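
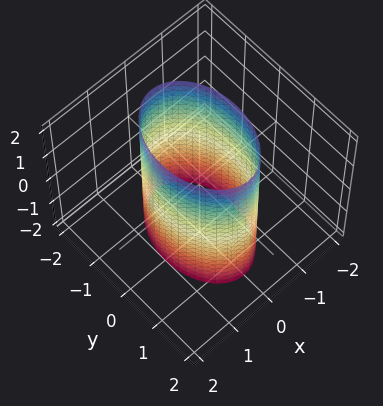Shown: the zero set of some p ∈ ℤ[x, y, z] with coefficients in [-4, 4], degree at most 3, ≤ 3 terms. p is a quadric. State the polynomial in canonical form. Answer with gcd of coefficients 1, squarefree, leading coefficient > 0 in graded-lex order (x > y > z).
1. Degree: a cylinder; a quadric, so deg p = 2.
2. Symmetries: the x ↦ −x reflection is a symmetry, so x appears only in even powers; it's symmetric under y → −y, forcing even powers of y; the z ↦ −z reflection is a symmetry, so z appears only in even powers.
3. From the axis intercepts and sections: among the integer gridlines, it crosses the x-axis at x ∈ {-1, 1}; the surface avoids every integer z-axis point in the box.
4. Matching integer coefficients to the picture gives p.

2*x^2 + y^2 - 2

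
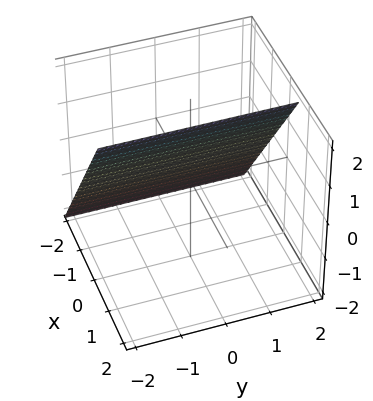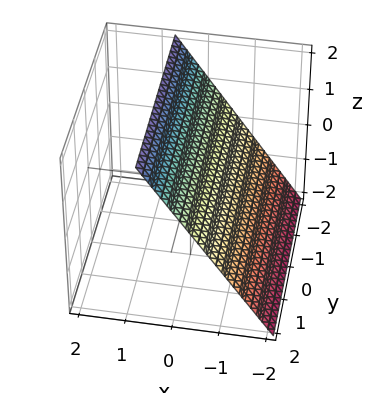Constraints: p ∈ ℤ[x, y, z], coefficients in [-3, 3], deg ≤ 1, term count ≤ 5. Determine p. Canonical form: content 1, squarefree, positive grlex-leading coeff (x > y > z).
3*x - 2*z + 2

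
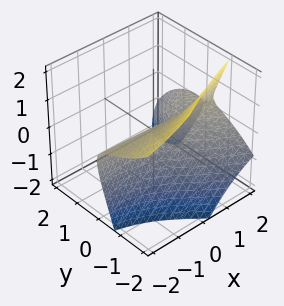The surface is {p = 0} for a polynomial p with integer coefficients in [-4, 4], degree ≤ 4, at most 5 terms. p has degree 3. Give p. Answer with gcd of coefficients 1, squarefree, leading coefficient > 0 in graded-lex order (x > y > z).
2*x*y*z + y^3 - x*y + 2*z^2 + y

1. I count 2 distinct pieces.
2. The degree is 3 — a generic line meets the surface in up to 3 points.
3. Against the integer gridlines: the visible x-axis segment lies entirely on the surface; it meets the z-axis at z = 0 (among the integer gridlines); one y-axis crossing is at y = 0.
4. Matching integer coefficients to the picture gives p.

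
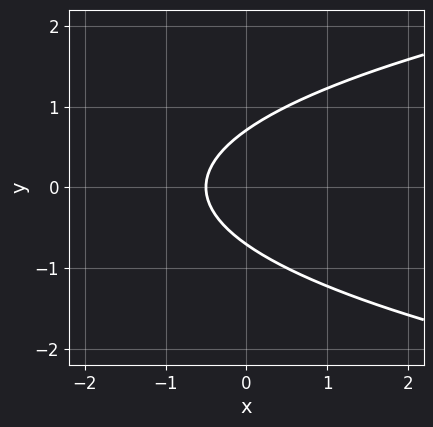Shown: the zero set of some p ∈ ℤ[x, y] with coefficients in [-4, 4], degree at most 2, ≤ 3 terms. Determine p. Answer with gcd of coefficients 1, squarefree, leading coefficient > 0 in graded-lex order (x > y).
2*y^2 - 2*x - 1

First, the degree is 2 — no degree-1 curve has this shape.
Then, symmetries: the y ↦ −y reflection is a symmetry, so y appears only in even powers.
Finally, together with the visible shape, these determine p as stated.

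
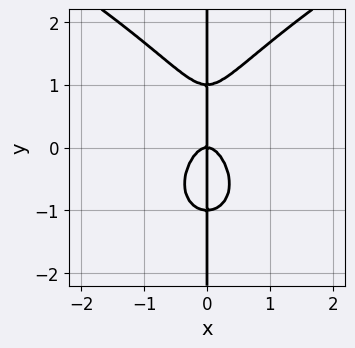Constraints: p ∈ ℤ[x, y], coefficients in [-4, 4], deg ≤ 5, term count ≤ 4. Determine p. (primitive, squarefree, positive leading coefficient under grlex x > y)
x*y^3 - 3*x^3 - x*y

First, degree: a generic line meets the curve in up to 4 points, so deg p = 4.
Then, checking where it meets the axes: it meets the x-axis at x = 0 (among the integer gridlines); the visible y-axis segment lies entirely on the curve.
Finally, together with the visible shape, these determine p as stated.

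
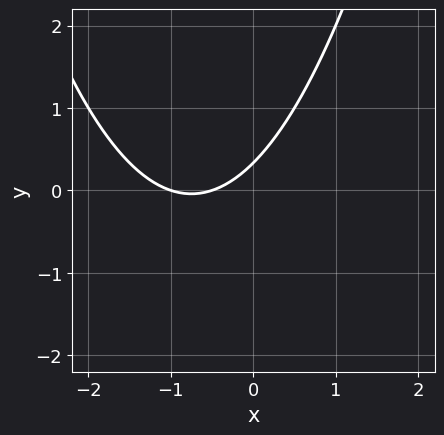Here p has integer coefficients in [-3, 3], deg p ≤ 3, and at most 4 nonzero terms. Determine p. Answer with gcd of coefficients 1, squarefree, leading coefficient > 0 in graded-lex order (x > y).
2*x^2 + 3*x - 3*y + 1

The degree is 2 — a generic line meets the curve in up to 2 points.
Observable constraints: it crosses the x-axis at the gridline x = -1.
Matching integer coefficients to the picture gives p.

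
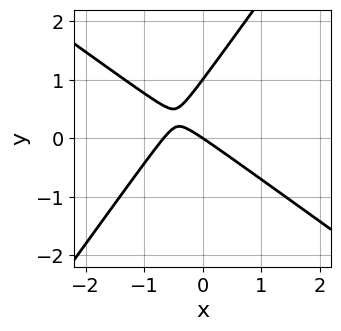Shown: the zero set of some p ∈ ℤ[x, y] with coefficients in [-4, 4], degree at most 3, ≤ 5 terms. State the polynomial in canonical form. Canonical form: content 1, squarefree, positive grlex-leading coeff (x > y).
3*x^2 + 2*x*y - 3*y^2 + 2*x + 3*y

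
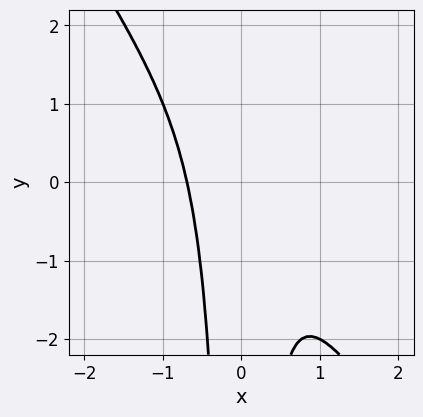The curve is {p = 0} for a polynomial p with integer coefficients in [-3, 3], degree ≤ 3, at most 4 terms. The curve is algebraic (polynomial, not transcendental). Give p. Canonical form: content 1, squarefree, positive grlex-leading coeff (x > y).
3*x^3 + 2*x^2*y + 1

Degree: the shape is more complex than any degree-2 curve, so deg p = 3.
Observable constraints: it misses every integer gridline on the y-axis.
Fitting integer coefficients to these (and the overall shape) gives p.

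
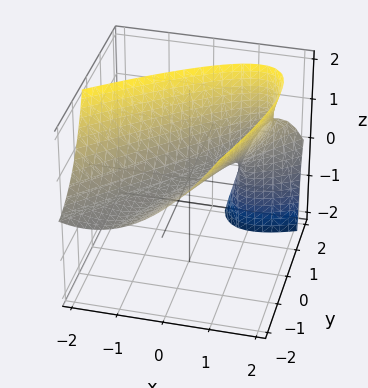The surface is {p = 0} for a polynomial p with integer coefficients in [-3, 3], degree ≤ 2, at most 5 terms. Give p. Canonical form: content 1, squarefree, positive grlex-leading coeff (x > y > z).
(a) The degree is 2 — a generic line meets the surface in up to 2 points.
(b) Reading off the gridlines: it meets the y-axis at y = 0 (among the integer gridlines); it crosses the x-axis at the gridline x = 0; one z-axis crossing is at z = 0.
(c) Solving for integer coefficients yields p as stated.

2*x^2 - 3*x*y + y^2 + 2*y*z - 3*z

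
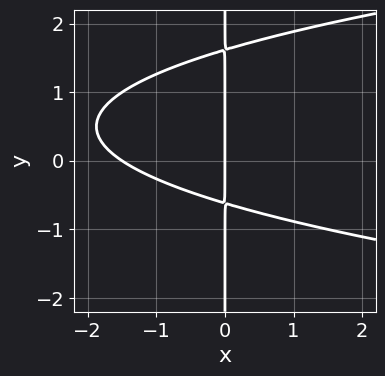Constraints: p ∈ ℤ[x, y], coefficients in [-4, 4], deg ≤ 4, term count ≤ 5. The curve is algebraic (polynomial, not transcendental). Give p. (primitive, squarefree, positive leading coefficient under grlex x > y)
First, degree: the shape is more complex than any degree-2 curve, so deg p = 3.
Then, from the visible intercepts: it crosses the x-axis at the gridline x = 0; the visible y-axis segment lies entirely on the curve.
Finally, assembling these constraints gives the stated polynomial.

3*x*y^2 - 2*x^2 - 3*x*y - 3*x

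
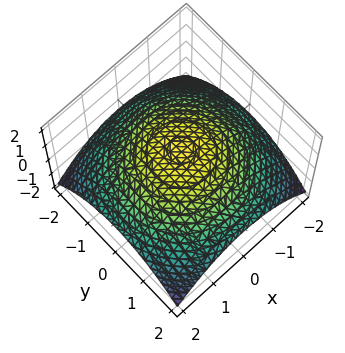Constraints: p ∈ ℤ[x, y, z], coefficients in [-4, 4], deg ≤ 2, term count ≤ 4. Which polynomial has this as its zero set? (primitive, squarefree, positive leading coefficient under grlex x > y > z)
x^2 + y^2 + 3*z - 3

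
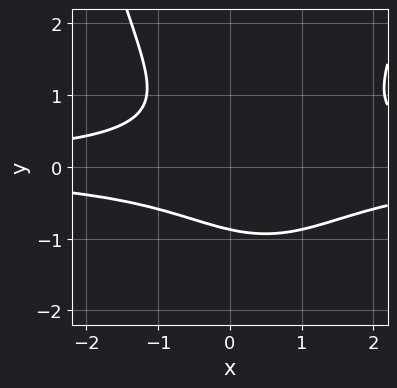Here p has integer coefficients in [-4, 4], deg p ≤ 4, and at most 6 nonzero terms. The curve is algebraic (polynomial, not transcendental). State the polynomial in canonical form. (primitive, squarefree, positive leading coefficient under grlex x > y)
2*x^2*y^2 - 2*x*y^2 - 3*y^3 - 2

deg p = 4. The shape is more complex than any degree-3 curve.
Checking where it meets the axes: it misses every integer gridline on the x-axis.
Fitting integer coefficients to these (and the overall shape) gives p.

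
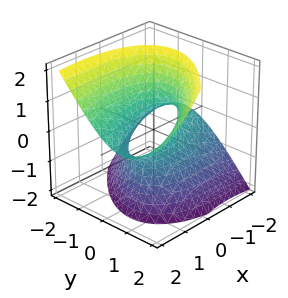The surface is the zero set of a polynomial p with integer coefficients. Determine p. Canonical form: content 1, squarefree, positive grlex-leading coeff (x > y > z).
x^2 - 2*x*y - 3*x*z + 3*y^2 - 2*z^2 - 2

Degree: the shape is more complex than any degree-1 surface, so deg p = 2.
Observable constraints: it misses every integer gridline on the z-axis.
Matching integer coefficients to the picture gives p.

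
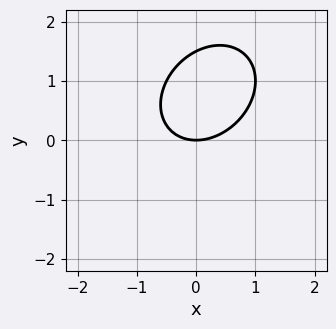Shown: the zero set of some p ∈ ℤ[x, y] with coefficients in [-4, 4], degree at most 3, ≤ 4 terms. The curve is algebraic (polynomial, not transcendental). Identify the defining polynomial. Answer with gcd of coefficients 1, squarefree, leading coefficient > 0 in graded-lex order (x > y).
2*x^2 - x*y + 2*y^2 - 3*y

1. Degree: no degree-1 curve has this shape, so deg p = 2.
2. Against the integer gridlines: it crosses the y-axis at the gridline y = 0; one x-axis crossing is at x = 0.
3. Matching integer coefficients to the picture gives p.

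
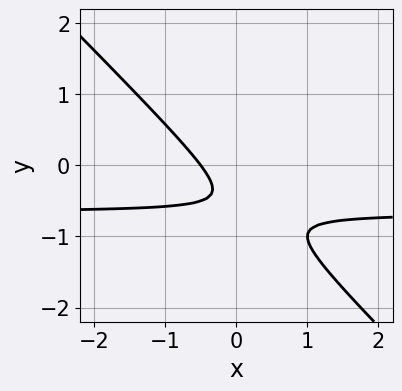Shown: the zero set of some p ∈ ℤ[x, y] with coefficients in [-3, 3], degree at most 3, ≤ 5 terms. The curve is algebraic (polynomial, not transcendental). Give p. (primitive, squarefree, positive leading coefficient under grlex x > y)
(a) deg p = 2. No degree-1 curve has this shape.
(b) From the axis intercepts and sections: no y-intercept at any integer in the box.
(c) Putting this together gives p.

3*x*y + 3*y^2 + 2*x + 3*y + 1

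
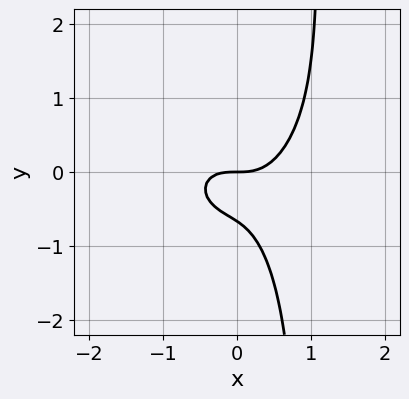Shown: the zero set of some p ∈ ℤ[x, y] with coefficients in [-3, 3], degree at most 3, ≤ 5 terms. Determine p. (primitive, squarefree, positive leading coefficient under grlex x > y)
3*x^3 + 3*x*y^2 - 3*y^2 - 2*y

1. Degree: a generic line meets the curve in up to 3 points, so deg p = 3.
2. From the axis intercepts and sections: one x-axis crossing is at x = 0; it crosses the y-axis at the gridline y = 0.
3. These observations pin down the coefficients.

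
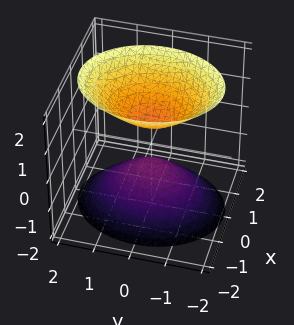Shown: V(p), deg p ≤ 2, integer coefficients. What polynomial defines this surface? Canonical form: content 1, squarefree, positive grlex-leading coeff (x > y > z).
First, I count 2 distinct pieces.
Then, deg p = 2.
Next, symmetries: it's symmetric under y → −y, forcing even powers of y; the x ↦ −x reflection is a symmetry, so x appears only in even powers; the z ↦ −z reflection is a symmetry, so z appears only in even powers.
Then, reading off the gridlines: the surface avoids every integer x-axis point in the box; no y-intercept at any integer in the box.
Finally, together with the visible shape, these determine p as stated.

3*x^2 + 2*y^2 - 2*z^2 + 1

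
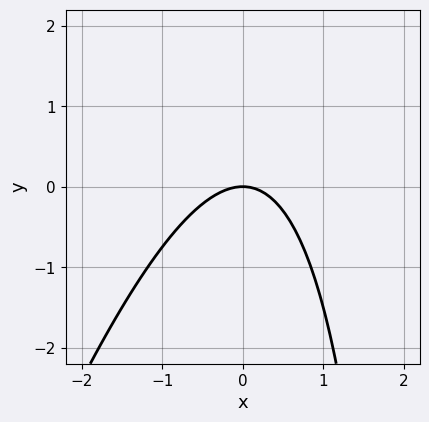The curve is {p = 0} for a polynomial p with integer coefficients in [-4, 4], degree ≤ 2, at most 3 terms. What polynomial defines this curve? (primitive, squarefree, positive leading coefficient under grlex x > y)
3*x^2 - x*y + 3*y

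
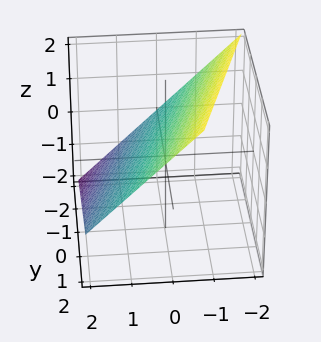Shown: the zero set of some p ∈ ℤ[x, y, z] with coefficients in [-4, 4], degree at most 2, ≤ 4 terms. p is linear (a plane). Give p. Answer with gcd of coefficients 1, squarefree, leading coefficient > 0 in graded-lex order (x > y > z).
3*x - y + 3*z - 2

First, deg p = 1. The surface is flat (a plane).
Next, from the visible intercepts: it meets the y-axis at y = -2 (among the integer gridlines).
Finally, together with the visible shape, these determine p as stated.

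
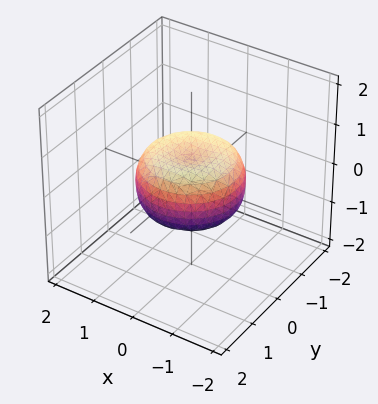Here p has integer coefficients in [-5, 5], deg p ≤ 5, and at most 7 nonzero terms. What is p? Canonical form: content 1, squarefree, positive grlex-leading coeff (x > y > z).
2*x^4 + 4*x^2*y^2 + 2*y^4 - 2*x^2 - 2*y^2 + 3*z^2 - 1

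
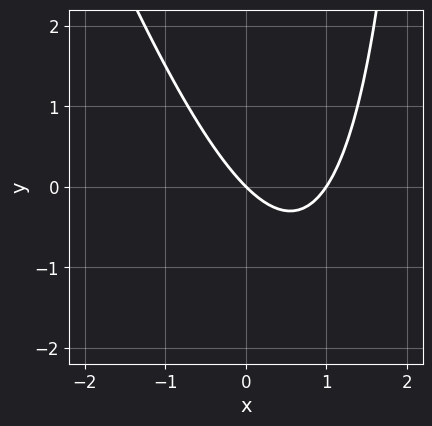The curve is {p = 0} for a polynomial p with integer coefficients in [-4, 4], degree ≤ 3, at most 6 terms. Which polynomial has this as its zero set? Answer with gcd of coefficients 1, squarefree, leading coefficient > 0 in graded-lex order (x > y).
(a) The degree is 2 — no degree-1 curve has this shape.
(b) From the axis intercepts and sections: among the integer gridlines, it crosses the x-axis at x ∈ {0, 1}; one y-axis crossing is at y = 0.
(c) Together with the visible shape, these determine p as stated.

3*x^2 + x*y - 3*x - 3*y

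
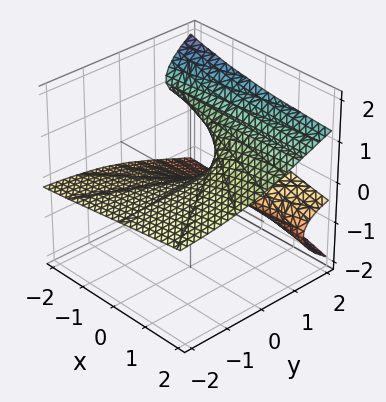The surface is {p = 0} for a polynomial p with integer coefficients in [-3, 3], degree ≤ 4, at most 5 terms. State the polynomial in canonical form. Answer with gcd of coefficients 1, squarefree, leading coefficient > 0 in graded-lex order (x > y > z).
x*z^2 + 2*z^3 - 3*y*z - x + 2*z

deg p = 3. No degree-2 surface has this shape.
Against the integer gridlines: one x-axis crossing is at x = 0; every point of the y-axis in the box is on the surface; one z-axis crossing is at z = 0.
These observations pin down the coefficients.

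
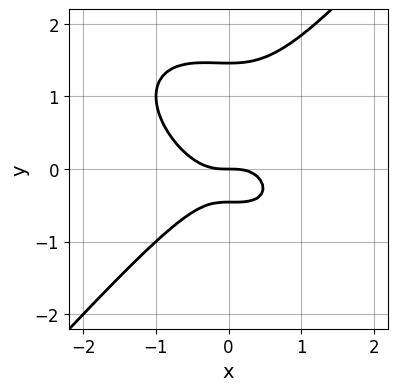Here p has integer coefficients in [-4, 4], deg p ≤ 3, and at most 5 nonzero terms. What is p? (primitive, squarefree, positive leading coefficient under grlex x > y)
3*x^3 + x^2*y - 3*y^3 + 3*y^2 + 2*y

First, deg p = 3. A generic line meets the curve in up to 3 points.
Next, observable constraints: it crosses the x-axis at the gridline x = 0; it meets the y-axis at y = 0 (among the integer gridlines).
Finally, fitting integer coefficients to these (and the overall shape) gives p.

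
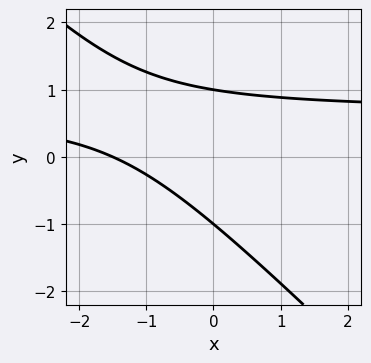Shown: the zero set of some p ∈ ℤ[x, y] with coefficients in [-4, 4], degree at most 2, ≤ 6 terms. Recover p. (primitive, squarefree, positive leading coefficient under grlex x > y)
3*x*y + 3*y^2 - 2*x - 3

deg p = 2.
From the visible intercepts: among the integer gridlines, it crosses the y-axis at y ∈ {-1, 1}.
Solving for integer coefficients yields p as stated.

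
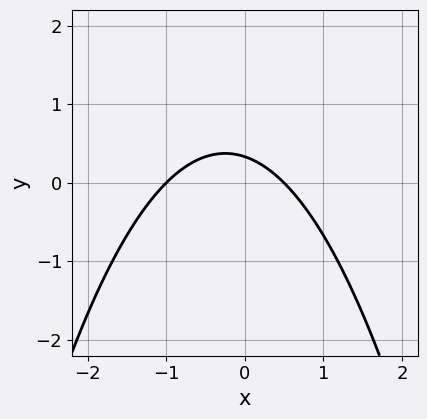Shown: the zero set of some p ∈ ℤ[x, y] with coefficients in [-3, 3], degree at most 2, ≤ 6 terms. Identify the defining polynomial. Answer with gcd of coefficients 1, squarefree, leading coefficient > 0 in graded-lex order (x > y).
deg p = 2.
Reading off the gridlines: it meets the x-axis at x = -1 (among the integer gridlines).
The integer polynomial consistent with all of this is the stated p.

2*x^2 + x + 3*y - 1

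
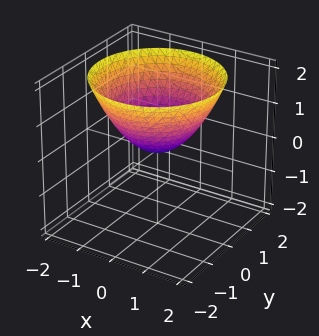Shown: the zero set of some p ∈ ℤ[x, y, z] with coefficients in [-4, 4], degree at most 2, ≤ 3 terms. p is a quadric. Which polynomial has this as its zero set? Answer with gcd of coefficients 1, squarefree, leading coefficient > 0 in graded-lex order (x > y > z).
The degree is 2 — a paraboloid; a quadric.
Symmetry: every cross-section ⟂ z is a circle, so x, y appear only via x² + y².
Checking where it meets the axes: one y-axis crossing is at y = 0; a circular section at z = 1 has radius between 1 and 2; it crosses the x-axis at the gridline x = 0.
Together with the visible shape, these determine p as stated.

2*x^2 + 2*y^2 - 3*z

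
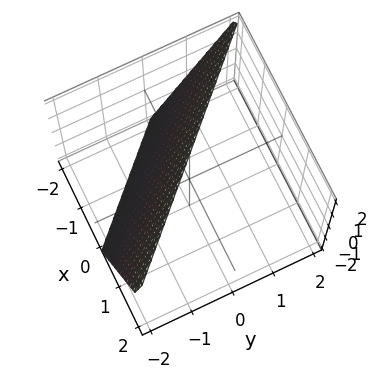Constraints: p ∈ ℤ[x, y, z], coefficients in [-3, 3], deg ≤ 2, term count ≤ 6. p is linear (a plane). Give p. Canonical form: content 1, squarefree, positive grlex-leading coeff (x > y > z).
2*x + 2*y - z + 2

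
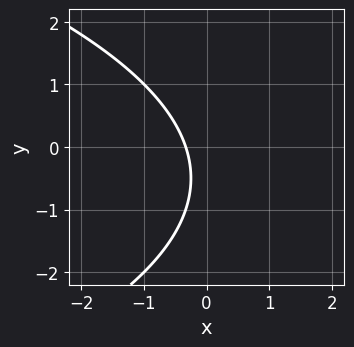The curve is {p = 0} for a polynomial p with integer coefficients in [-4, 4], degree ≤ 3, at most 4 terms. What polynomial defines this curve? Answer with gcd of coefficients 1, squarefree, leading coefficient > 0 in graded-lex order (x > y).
y^2 + 3*x + y + 1

(a) Degree: no degree-1 curve has this shape, so deg p = 2.
(b) Reading off the gridlines: no y-intercept at any integer in the box.
(c) The integer polynomial consistent with all of this is the stated p.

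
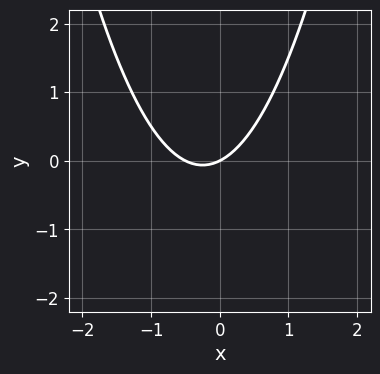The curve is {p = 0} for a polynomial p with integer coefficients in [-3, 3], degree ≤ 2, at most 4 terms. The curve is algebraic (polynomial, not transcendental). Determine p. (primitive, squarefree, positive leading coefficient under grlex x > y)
Degree: the shape is more complex than any degree-1 curve, so deg p = 2.
From the axis intercepts and sections: one x-axis crossing is at x = 0; it crosses the y-axis at the gridline y = 0.
Putting this together gives p.

2*x^2 + x - 2*y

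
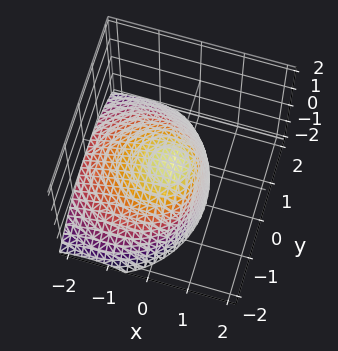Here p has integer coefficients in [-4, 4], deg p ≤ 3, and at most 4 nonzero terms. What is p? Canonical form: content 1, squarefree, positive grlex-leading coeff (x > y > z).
First, degree: no degree-1 surface has this shape, so deg p = 2.
Next, reading off the gridlines: one z-axis crossing is at z = 0; one x-axis crossing is at x = 0; it meets the y-axis at y = 0 (among the integer gridlines).
Finally, together with the visible shape, these determine p as stated.

2*x^2 - 3*x*z + 2*y^2 + 3*z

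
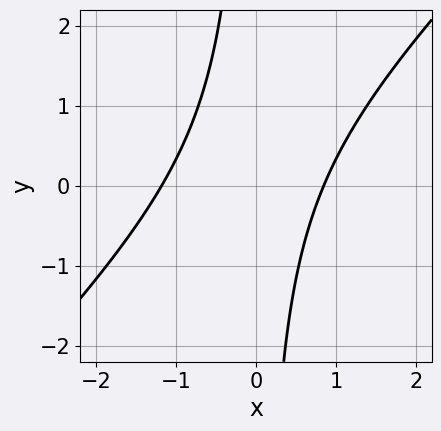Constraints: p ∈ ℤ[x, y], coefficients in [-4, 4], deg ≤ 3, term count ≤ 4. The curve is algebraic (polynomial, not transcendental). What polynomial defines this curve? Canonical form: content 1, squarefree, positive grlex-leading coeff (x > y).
(a) Degree: no degree-1 curve has this shape, so deg p = 2.
(b) From the visible intercepts: the curve avoids every integer y-axis point in the box.
(c) Together with the visible shape, these determine p as stated.

3*x^2 - 3*x*y + x - 3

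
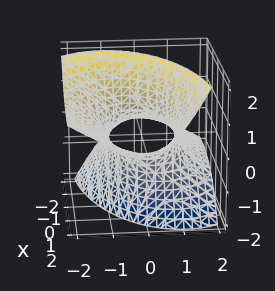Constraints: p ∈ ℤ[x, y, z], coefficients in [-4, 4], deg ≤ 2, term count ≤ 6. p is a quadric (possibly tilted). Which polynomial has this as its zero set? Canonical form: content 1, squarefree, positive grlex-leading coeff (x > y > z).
First, degree: a generic line meets the surface in up to 2 points, so deg p = 2.
Next, observable constraints: it misses every integer gridline on the z-axis; the y-axis gridline crossings are at y ∈ {-1, 1}.
Finally, the integer polynomial consistent with all of this is the stated p.

x^2 - 3*x*z + 3*y^2 + 3*y*z - 2*z^2 - 3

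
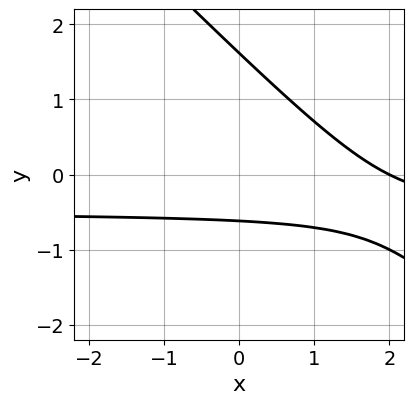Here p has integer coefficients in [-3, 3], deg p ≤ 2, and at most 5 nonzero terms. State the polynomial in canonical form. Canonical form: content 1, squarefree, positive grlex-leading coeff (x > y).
The degree is 2 — no degree-1 curve has this shape.
From the axis intercepts and sections: it meets the x-axis at x = 2 (among the integer gridlines).
The integer polynomial consistent with all of this is the stated p.

2*x*y + 2*y^2 + x - 2*y - 2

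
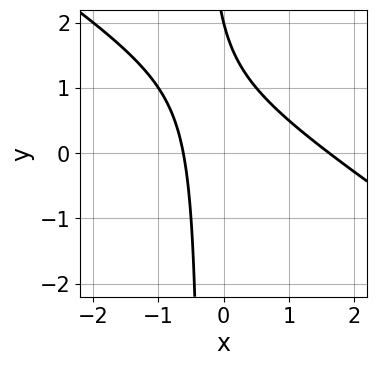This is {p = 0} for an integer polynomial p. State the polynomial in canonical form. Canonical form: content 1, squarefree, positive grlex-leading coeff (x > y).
1. deg p = 2. The shape is more complex than any degree-1 curve.
2. Observable constraints: it crosses the y-axis at the gridline y = 2.
3. Together with the visible shape, these determine p as stated.

2*x^2 + 3*x*y - 2*x + y - 2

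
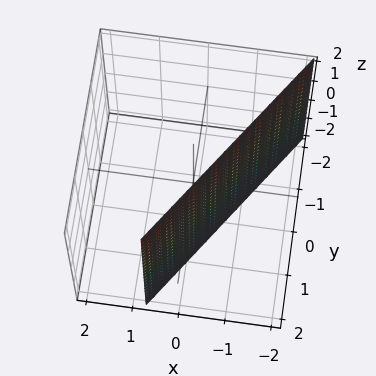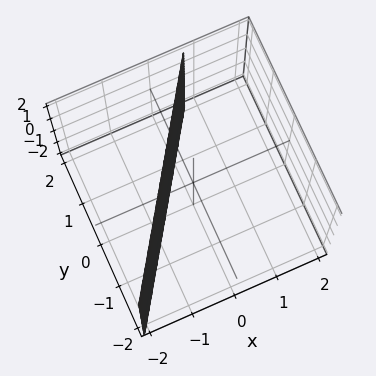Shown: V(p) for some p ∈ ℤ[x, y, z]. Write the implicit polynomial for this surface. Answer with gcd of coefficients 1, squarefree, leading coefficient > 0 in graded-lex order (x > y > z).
The degree is 1 — the surface is flat (a plane).
From the axis intercepts and sections: the surface avoids every integer z-axis point in the box; it crosses the y-axis at the gridline y = 1.
Together with the visible shape, these determine p as stated.

3*x - 2*y + 2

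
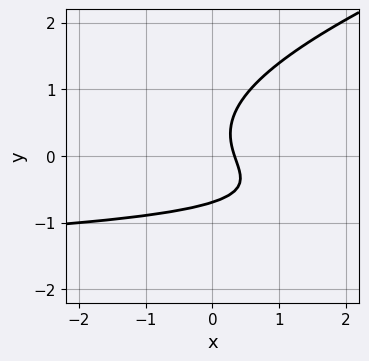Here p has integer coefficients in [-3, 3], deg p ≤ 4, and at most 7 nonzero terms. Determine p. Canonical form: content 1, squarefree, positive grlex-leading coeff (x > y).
deg p = 3.
Matching integer coefficients to the picture gives p.

x*y^2 - 3*y^3 + 3*x*y + 3*x - 1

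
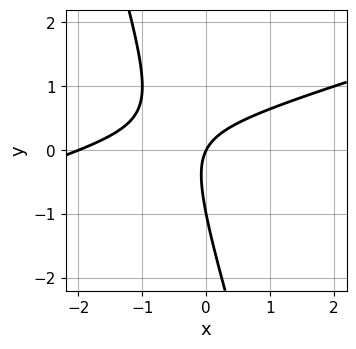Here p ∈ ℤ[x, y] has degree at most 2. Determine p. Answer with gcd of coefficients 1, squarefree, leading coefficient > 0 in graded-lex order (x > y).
deg p = 2.
Checking where it meets the axes: among the integer gridlines, it crosses the x-axis at x ∈ {-2, 0}; the y-axis gridline crossings are at y ∈ {-1, 0}.
Solving for integer coefficients yields p as stated.

x^2 - 3*x*y - y^2 + 2*x - y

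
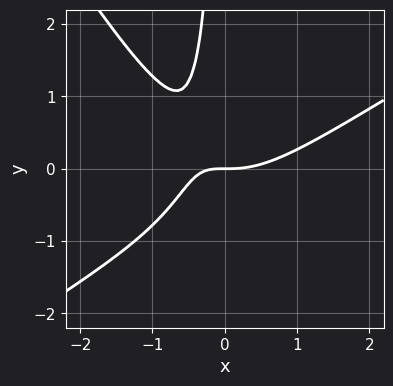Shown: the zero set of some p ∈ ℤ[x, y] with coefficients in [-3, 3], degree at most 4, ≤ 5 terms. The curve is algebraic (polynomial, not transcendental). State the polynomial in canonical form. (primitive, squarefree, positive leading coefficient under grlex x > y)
2*x^3 - 2*x^2*y - 2*x*y^2 - 3*x*y - 2*y

Degree: a generic line meets the curve in up to 3 points, so deg p = 3.
Observable constraints: one y-axis crossing is at y = 0; it crosses the x-axis at the gridline x = 0.
Matching integer coefficients to the picture gives p.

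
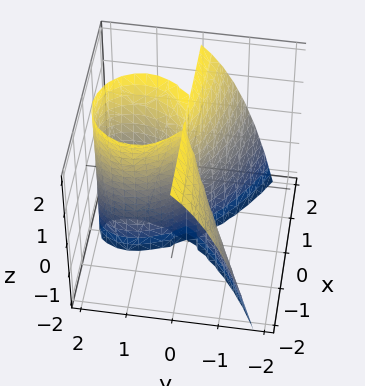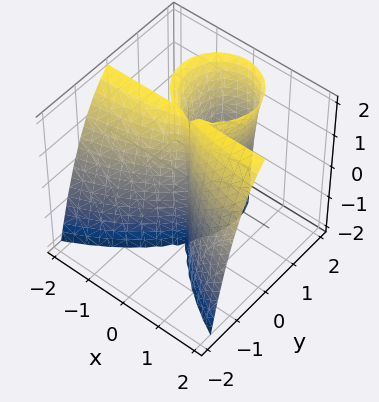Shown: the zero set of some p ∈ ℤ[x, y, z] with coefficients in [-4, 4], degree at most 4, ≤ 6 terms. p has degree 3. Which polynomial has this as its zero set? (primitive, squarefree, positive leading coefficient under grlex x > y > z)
(a) The degree is 3 — a generic line meets the surface in up to 3 points.
(b) Checking where it meets the axes: it crosses the x-axis at the gridline x = 0; the visible z-axis segment lies entirely on the surface; the y-axis gridline crossings are at y ∈ {0, 2}.
(c) These observations pin down the coefficients.

x^2*y - x^2*z + y^3 + 2*x^2 - 2*y^2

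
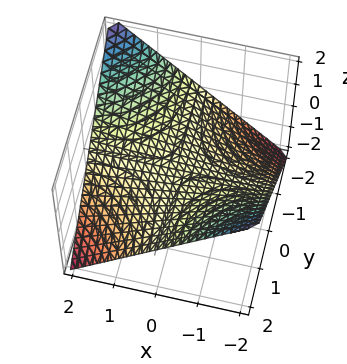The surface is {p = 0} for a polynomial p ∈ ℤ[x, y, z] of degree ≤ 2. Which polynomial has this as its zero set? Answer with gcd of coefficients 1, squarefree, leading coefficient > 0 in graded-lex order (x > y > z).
x*y + 2*z

deg p = 2. A saddle surface; a quadric.
From the visible intercepts: one z-axis crossing is at z = 0; every point of the y-axis in the box is on the surface; every point of the x-axis in the box is on the surface.
Fitting integer coefficients to these (and the overall shape) gives p.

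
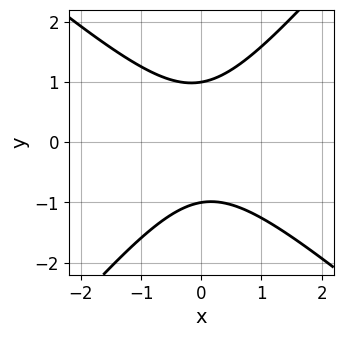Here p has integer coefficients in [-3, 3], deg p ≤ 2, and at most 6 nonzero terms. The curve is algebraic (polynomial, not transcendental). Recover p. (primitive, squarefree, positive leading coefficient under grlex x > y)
3*x^2 + x*y - 3*y^2 + 3

First, degree: a generic line meets the curve in up to 2 points, so deg p = 2.
Next, reading off the gridlines: the y-axis gridline crossings are at y ∈ {-1, 1}; no x-intercept at any integer in the box.
Finally, together with the visible shape, these determine p as stated.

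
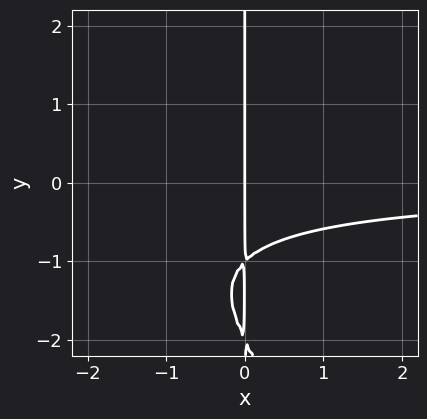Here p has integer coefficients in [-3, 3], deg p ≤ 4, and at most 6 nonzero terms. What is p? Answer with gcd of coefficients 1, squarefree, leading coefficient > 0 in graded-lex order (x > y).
x^2*y + x*y^2 + 3*x*y + 2*x

(a) The degree is 3 — the shape is more complex than any degree-2 curve.
(b) From the visible intercepts: it meets the x-axis at x = 0 (among the integer gridlines); every point of the y-axis in the box is on the curve.
(c) Solving for integer coefficients yields p as stated.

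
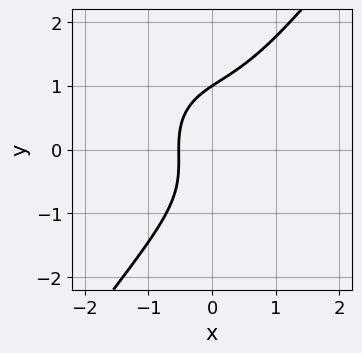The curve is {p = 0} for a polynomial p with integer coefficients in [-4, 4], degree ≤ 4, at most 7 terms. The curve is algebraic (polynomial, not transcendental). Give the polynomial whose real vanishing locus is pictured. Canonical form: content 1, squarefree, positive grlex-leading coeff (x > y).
3*x^3 + x*y^2 - 2*y^3 + 3*x + 2

(a) Degree: the shape is more complex than any degree-2 curve, so deg p = 3.
(b) Reading off the gridlines: it crosses the y-axis at the gridline y = 1.
(c) The integer polynomial consistent with all of this is the stated p.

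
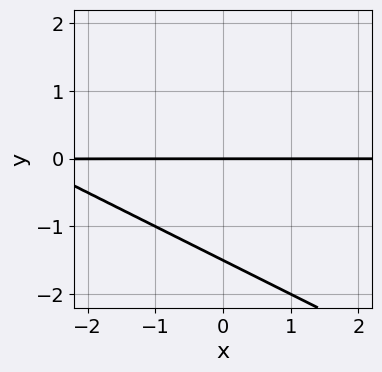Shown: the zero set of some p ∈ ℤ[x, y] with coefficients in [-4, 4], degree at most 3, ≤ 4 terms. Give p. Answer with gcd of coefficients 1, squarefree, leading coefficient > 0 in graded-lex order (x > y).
1. Degree: no degree-1 curve has this shape, so deg p = 2.
2. Reading off the gridlines: the visible x-axis segment lies entirely on the curve; it crosses the y-axis at the gridline y = 0.
3. These observations pin down the coefficients.

x*y + 2*y^2 + 3*y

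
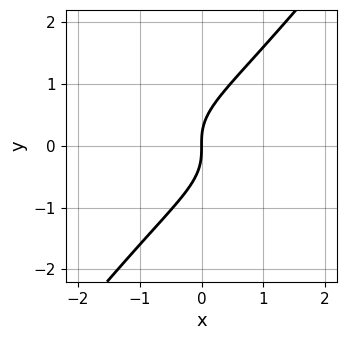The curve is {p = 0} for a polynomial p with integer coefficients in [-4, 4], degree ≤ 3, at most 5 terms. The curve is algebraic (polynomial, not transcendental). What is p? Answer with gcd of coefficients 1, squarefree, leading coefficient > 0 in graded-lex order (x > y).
x^2*y + 3*x*y^2 - 3*y^3 + 3*x

The degree is 3 — a generic line meets the curve in up to 3 points.
Reading off the gridlines: it meets the x-axis at x = 0 (among the integer gridlines); it meets the y-axis at y = 0 (among the integer gridlines).
Assembling these constraints gives the stated polynomial.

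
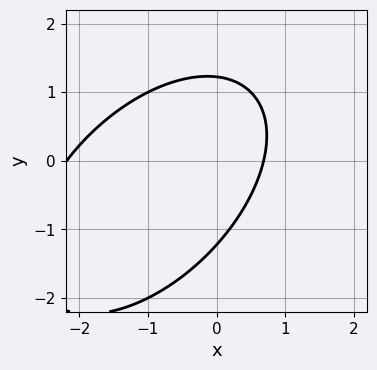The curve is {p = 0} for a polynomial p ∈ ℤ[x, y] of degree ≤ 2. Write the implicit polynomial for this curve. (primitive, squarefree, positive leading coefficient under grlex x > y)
1. Degree: a generic line meets the curve in up to 2 points, so deg p = 2.
2. Solving for integer coefficients yields p as stated.

2*x^2 - 2*x*y + 2*y^2 + 3*x - 3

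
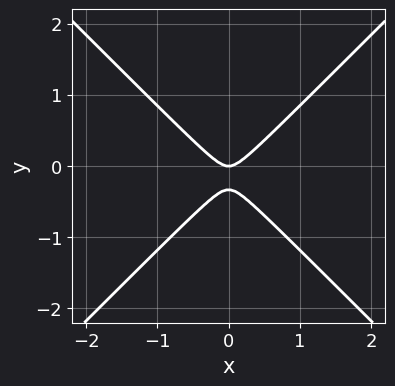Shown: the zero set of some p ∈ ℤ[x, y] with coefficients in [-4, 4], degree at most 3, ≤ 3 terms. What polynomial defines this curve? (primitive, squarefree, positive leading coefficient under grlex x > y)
(a) The degree is 2 — a generic line meets the curve in up to 2 points.
(b) Symmetries: it's symmetric under x → −x, forcing even powers of x.
(c) Reading off the gridlines: it meets the y-axis at y = 0 (among the integer gridlines); it meets the x-axis at x = 0 (among the integer gridlines).
(d) Solving for integer coefficients yields p as stated.

3*x^2 - 3*y^2 - y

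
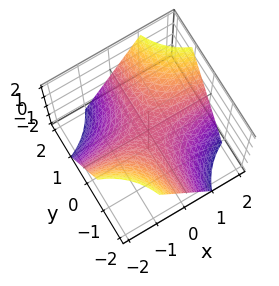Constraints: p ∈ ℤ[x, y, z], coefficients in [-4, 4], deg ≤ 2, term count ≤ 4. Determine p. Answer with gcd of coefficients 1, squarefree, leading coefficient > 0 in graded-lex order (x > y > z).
The degree is 2 — a saddle surface; a quadric.
Against the integer gridlines: the visible x-axis segment lies entirely on the surface; it crosses the z-axis at the gridline z = 0; the visible y-axis segment lies entirely on the surface.
Assembling these constraints gives the stated polynomial.

x*y - z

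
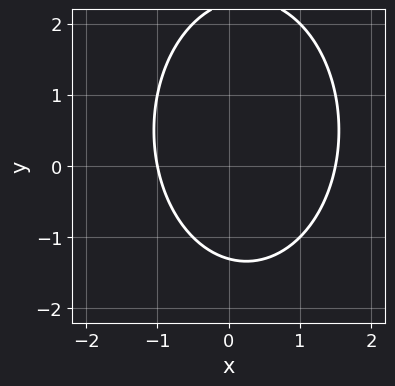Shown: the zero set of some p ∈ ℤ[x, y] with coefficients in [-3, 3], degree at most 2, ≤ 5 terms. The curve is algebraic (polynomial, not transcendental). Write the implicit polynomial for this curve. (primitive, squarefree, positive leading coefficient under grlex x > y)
First, the degree is 2 — the shape is more complex than any degree-1 curve.
Then, observable constraints: it meets the x-axis at x = -1 (among the integer gridlines).
Finally, these observations pin down the coefficients.

2*x^2 + y^2 - x - y - 3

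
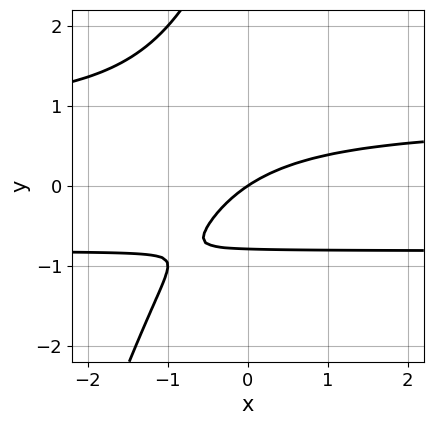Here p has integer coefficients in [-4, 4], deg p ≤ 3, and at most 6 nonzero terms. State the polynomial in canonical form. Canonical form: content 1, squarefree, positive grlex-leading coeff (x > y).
Degree: no degree-2 curve has this shape, so deg p = 3.
Checking where it meets the axes: one x-axis crossing is at x = 0; one y-axis crossing is at y = 0.
Assembling these constraints gives the stated polynomial.

3*x*y^2 - y^3 + 3*y^2 - 2*x + 3*y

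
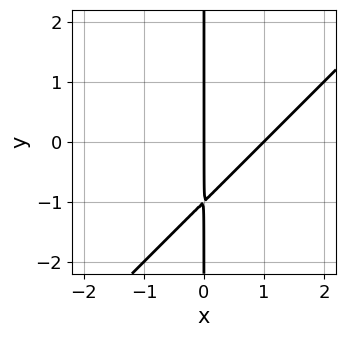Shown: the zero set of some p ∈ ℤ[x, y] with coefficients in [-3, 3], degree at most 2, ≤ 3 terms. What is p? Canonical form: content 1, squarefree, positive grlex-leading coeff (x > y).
First, degree: no degree-1 curve has this shape, so deg p = 2.
Then, against the integer gridlines: the visible y-axis segment lies entirely on the curve; among the integer gridlines, it crosses the x-axis at x ∈ {0, 1}.
Finally, fitting integer coefficients to these (and the overall shape) gives p.

x^2 - x*y - x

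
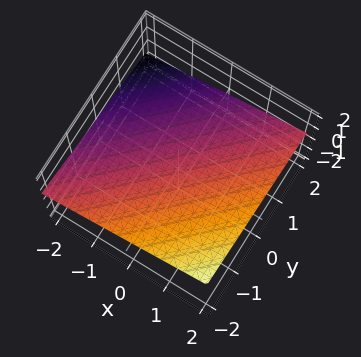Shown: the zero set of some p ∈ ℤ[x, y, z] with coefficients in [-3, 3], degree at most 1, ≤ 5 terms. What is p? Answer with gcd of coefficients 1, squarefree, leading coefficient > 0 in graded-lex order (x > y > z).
deg p = 1. Every cross-section is a straight line — this is a plane.
Checking where it meets the axes: one y-axis crossing is at y = 2; it meets the x-axis at x = -2 (among the integer gridlines).
These observations pin down the coefficients.

x - y - 3*z + 2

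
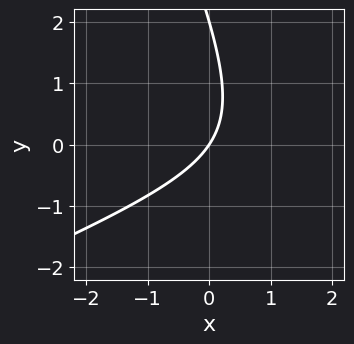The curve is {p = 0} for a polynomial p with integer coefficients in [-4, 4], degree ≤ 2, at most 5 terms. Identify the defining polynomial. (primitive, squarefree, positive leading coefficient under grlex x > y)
(a) deg p = 2. The shape is more complex than any degree-1 curve.
(b) Reading off the gridlines: it meets the x-axis at x = 0 (among the integer gridlines); the y-axis gridline crossings are at y ∈ {0, 2}.
(c) Solving for integer coefficients yields p as stated.

x^2 - 2*x*y - y^2 - 3*x + 2*y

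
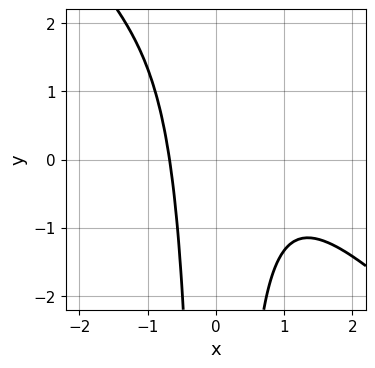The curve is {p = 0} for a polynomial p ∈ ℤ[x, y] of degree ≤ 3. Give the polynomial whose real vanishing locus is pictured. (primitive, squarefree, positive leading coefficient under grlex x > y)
3*x^3 + 3*x^2*y - 3*x^2 + x + 3

1. deg p = 3. The shape is more complex than any degree-2 curve.
2. From the visible intercepts: no y-intercept at any integer in the box.
3. Together with the visible shape, these determine p as stated.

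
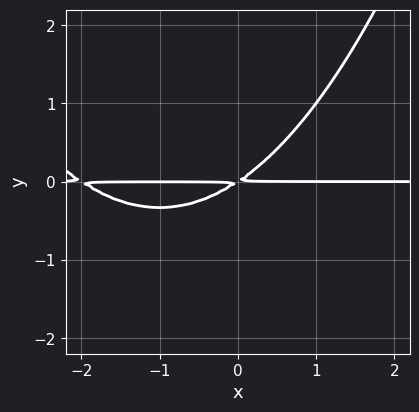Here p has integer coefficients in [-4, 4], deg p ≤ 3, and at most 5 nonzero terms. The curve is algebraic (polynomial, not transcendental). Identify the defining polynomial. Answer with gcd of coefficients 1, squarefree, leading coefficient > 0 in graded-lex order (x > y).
x^2*y + 2*x*y - 3*y^2

First, the degree is 3 — no degree-2 curve has this shape.
Next, checking where it meets the axes: the visible x-axis segment lies entirely on the curve.
Finally, together with the visible shape, these determine p as stated.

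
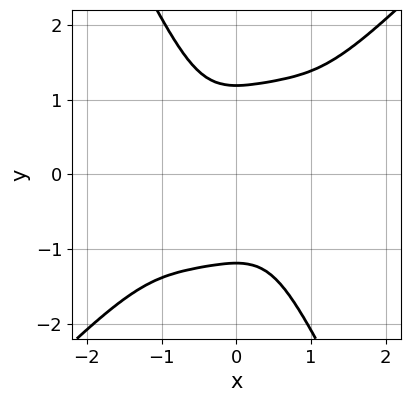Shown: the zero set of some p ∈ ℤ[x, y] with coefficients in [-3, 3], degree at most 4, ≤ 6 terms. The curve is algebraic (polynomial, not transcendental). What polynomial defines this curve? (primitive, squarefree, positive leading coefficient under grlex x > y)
First, the degree is 4 — a generic line meets the curve in up to 4 points.
Then, checking where it meets the axes: it misses every integer gridline on the x-axis.
Finally, together with the visible shape, these determine p as stated.

2*x^4 - 3*x^3*y + 2*x^2*y^2 - y^4 + 2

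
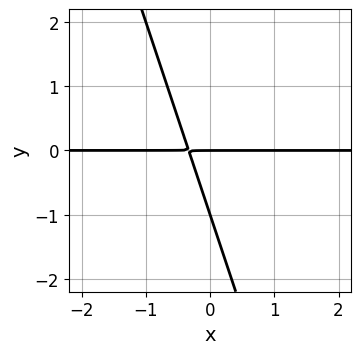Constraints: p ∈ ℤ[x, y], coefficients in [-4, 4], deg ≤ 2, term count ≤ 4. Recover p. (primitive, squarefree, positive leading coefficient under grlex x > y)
deg p = 2. No degree-1 curve has this shape.
Against the integer gridlines: the y-axis gridline crossings are at y ∈ {-1, 0}; the visible x-axis segment lies entirely on the curve.
Matching integer coefficients to the picture gives p.

3*x*y + y^2 + y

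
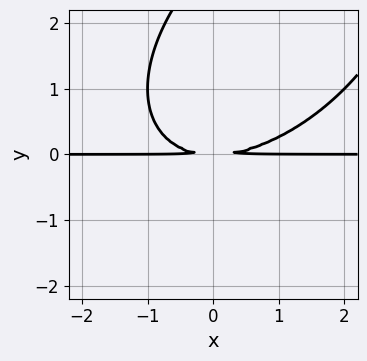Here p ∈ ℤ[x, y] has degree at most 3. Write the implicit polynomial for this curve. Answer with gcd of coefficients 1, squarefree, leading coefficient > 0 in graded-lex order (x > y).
x^2*y - x*y^2 + y^3 - 3*y^2

(a) deg p = 3. The shape is more complex than any degree-2 curve.
(b) From the visible intercepts: the visible x-axis segment lies entirely on the curve.
(c) Assembling these constraints gives the stated polynomial.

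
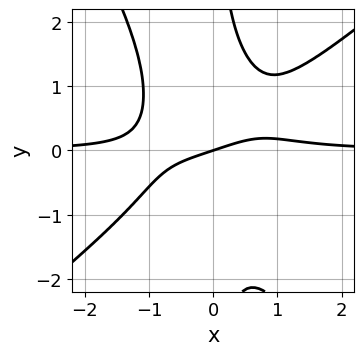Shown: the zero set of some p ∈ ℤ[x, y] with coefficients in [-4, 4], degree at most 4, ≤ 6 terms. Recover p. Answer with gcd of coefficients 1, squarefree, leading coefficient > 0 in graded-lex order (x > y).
3*x^3*y - 2*x^2*y^2 - 2*x*y^3 - x + 3*y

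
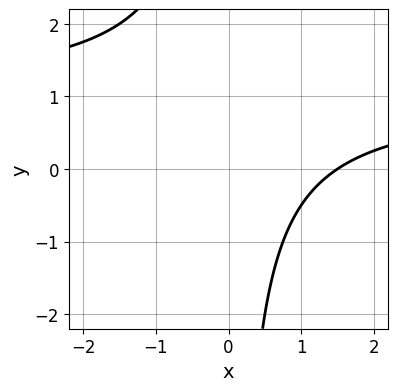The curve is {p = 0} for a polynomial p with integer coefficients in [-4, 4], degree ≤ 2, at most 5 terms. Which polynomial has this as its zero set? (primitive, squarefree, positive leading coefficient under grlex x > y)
2*x*y - 2*x + 3

1. Degree: no degree-1 curve has this shape, so deg p = 2.
2. Against the integer gridlines: no y-intercept at any integer in the box.
3. Assembling these constraints gives the stated polynomial.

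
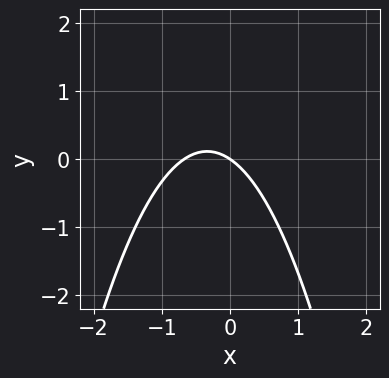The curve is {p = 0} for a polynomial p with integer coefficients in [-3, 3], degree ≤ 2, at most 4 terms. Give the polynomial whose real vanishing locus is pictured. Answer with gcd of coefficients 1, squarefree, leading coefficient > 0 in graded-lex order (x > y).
(a) Degree: a generic line meets the curve in up to 2 points, so deg p = 2.
(b) From the axis intercepts and sections: it crosses the x-axis at the gridline x = 0; one y-axis crossing is at y = 0.
(c) These observations pin down the coefficients.

3*x^2 + 2*x + 3*y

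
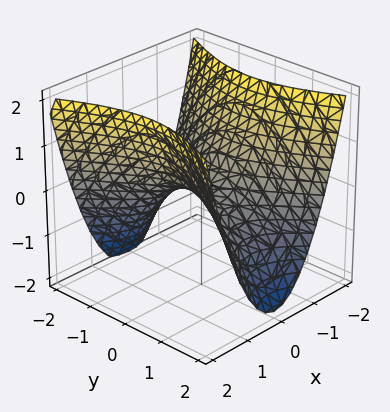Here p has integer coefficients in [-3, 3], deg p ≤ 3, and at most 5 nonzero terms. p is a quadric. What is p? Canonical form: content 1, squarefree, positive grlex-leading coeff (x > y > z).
First, the degree is 2 — a saddle surface; a quadric.
Then, symmetries: it's symmetric under y → −y, forcing even powers of y; it's symmetric under x → −x, forcing even powers of x.
Then, reading off the gridlines: one y-axis crossing is at y = 0; one z-axis crossing is at z = 0; it crosses the x-axis at the gridline x = 0.
Finally, solving for integer coefficients yields p as stated.

2*x^2 - y^2 - 2*z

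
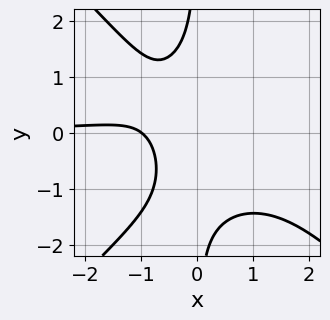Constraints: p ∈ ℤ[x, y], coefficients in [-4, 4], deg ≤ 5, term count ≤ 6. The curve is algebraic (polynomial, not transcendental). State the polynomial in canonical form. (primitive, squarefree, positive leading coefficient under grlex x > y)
2*x^3*y - 2*x*y^3 - 2*x^2*y - 3*x - 3

First, deg p = 4. A generic line meets the curve in up to 4 points.
Next, checking where it meets the axes: it misses every integer gridline on the y-axis; one x-axis crossing is at x = -1.
Finally, the integer polynomial consistent with all of this is the stated p.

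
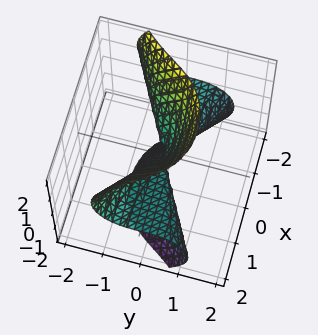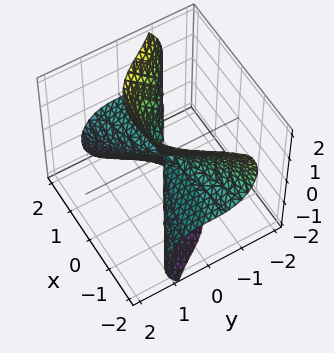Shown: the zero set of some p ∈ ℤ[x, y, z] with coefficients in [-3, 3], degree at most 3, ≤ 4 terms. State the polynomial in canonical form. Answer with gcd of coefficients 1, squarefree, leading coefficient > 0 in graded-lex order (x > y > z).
2*x^2*z + 3*y^3 + 2*y*z^2 - z^3

(a) Degree: no degree-2 surface has this shape, so deg p = 3.
(b) Observable constraints: the visible x-axis segment lies entirely on the surface; it meets the z-axis at z = 0 (among the integer gridlines); it meets the y-axis at y = 0 (among the integer gridlines).
(c) Putting this together gives p.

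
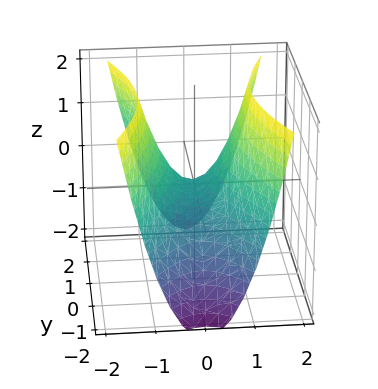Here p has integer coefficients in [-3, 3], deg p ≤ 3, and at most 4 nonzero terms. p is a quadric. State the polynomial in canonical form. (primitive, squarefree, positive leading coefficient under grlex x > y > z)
Degree: a hyperbolic paraboloid; a quadric, so deg p = 2.
Symmetries: mirror symmetry y ↦ −y ⇒ only even powers of y; mirror symmetry x ↦ −x ⇒ only even powers of x.
Reading off the gridlines: one x-axis crossing is at x = 0; one y-axis crossing is at y = 0.
Putting this together gives p.

3*x^2 - y^2 - 2*z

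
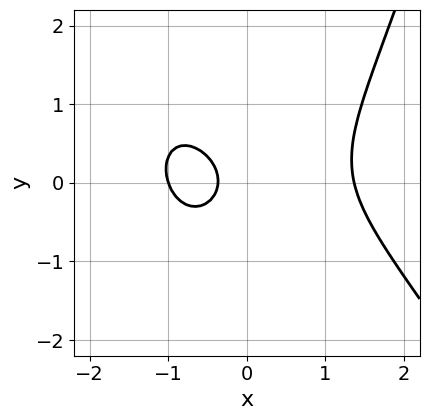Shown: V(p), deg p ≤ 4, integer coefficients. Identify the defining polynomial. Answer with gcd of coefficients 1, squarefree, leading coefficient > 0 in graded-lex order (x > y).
deg p = 3.
From the axis intercepts and sections: no y-intercept at any integer in the box; it crosses the x-axis at the gridline x = -1.
Solving for integer coefficients yields p as stated.

2*x^3 + x^2*y - 3*y^2 - 3*x - 1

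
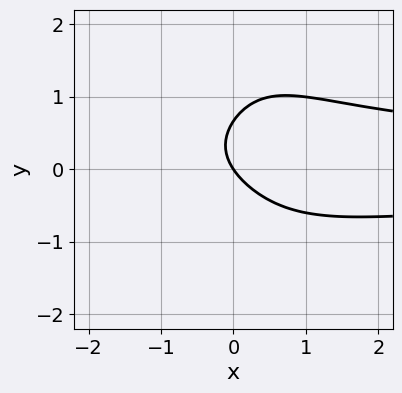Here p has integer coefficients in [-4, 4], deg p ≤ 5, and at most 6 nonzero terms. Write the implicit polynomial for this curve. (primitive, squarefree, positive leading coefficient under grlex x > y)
2*x^2*y^2 + 3*y^2 - 3*x - 2*y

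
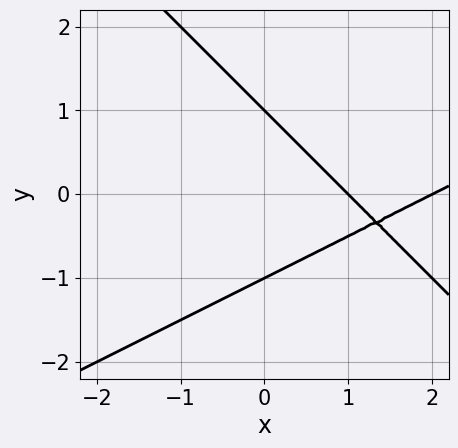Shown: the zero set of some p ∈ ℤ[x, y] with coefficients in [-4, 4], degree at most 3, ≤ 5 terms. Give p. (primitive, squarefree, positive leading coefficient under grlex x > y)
Degree: the shape is more complex than any degree-1 curve, so deg p = 2.
From the axis intercepts and sections: the x-axis gridline crossings are at x ∈ {1, 2}; among the integer gridlines, it crosses the y-axis at y ∈ {-1, 1}.
Putting this together gives p.

x^2 - x*y - 2*y^2 - 3*x + 2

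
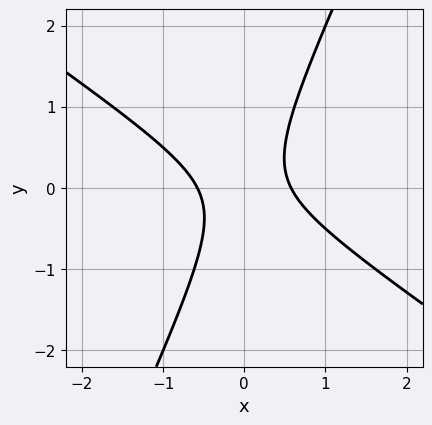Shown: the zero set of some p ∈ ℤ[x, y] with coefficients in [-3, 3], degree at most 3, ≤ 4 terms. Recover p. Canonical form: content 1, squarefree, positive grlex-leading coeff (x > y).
3*x^2 + 3*x*y - 2*y^2 - 1

The degree is 2 — no degree-1 curve has this shape.
From the axis intercepts and sections: the curve avoids every integer y-axis point in the box.
Solving for integer coefficients yields p as stated.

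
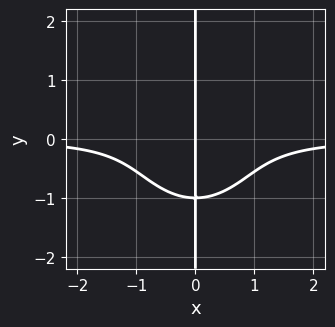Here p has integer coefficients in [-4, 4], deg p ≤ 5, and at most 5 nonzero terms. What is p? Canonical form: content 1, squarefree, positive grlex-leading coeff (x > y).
3*x^3*y + 2*x*y^3 + 2*x

deg p = 4.
Against the integer gridlines: the visible y-axis segment lies entirely on the curve; it meets the x-axis at x = 0 (among the integer gridlines).
Matching integer coefficients to the picture gives p.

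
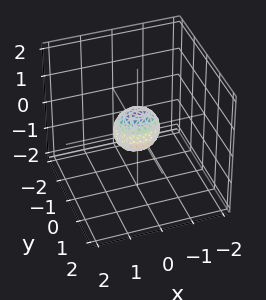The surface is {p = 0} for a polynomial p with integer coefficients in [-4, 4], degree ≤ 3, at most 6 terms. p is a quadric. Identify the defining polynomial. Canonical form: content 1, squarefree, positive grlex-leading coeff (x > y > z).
2*x^2 + 3*y^2 + 2*z^2 - 1

1. The degree is 2 — a closed, bounded, convex surface; a quadric.
2. Symmetries: mirror symmetry z ↦ −z ⇒ only even powers of z; it's symmetric under y → −y, forcing even powers of y; mirror symmetry x ↦ −x ⇒ only even powers of x.
3. Fitting integer coefficients to these (and the overall shape) gives p.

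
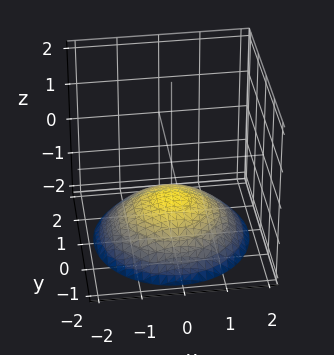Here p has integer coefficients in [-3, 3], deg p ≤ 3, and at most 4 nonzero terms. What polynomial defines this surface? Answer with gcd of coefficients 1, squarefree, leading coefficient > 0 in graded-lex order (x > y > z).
1. deg p = 2. No degree-1 surface has this shape.
2. Symmetries: the surface is invariant under rotation about z: p = q(x² + y², z).
3. Checking where it meets the axes: a circular section at z = -2 has radius between 1 and 2; it crosses the z-axis at the gridline z = -1; no y-intercept at any integer in the box; no x-intercept at any integer in the box.
4. These observations pin down the coefficients.

x^2 + y^2 + 3*z + 3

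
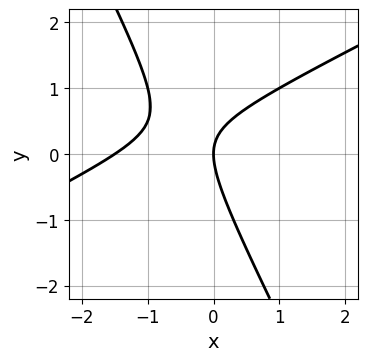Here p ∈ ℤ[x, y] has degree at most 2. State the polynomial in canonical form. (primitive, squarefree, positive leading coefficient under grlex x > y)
2*x^2 - 3*x*y - 2*y^2 + 3*x

First, degree: the shape is more complex than any degree-1 curve, so deg p = 2.
Next, from the visible intercepts: it meets the y-axis at y = 0 (among the integer gridlines); it crosses the x-axis at the gridline x = 0.
Finally, solving for integer coefficients yields p as stated.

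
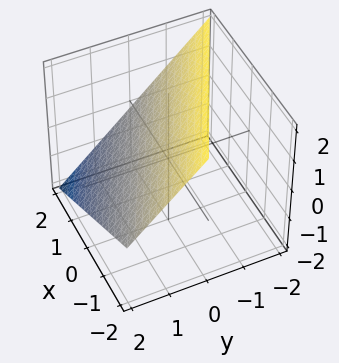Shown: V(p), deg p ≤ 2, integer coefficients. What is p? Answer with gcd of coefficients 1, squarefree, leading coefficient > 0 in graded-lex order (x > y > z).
(a) The degree is 1 — every cross-section is a straight line — this is a plane.
(b) Against the integer gridlines: one x-axis crossing is at x = 2; it meets the z-axis at z = 1 (among the integer gridlines); it crosses the y-axis at the gridline y = 1.
(c) Together with the visible shape, these determine p as stated.

x + 2*y + 2*z - 2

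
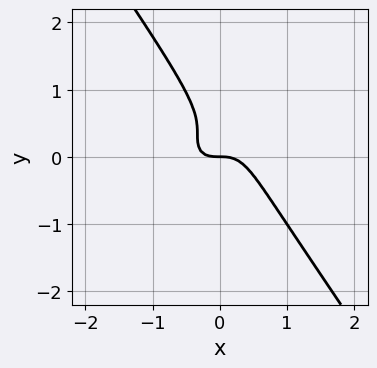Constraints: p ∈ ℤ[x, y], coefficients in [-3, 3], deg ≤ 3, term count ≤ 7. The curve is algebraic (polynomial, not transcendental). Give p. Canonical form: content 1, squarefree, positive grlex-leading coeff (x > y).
1. deg p = 3.
2. From the visible intercepts: it meets the x-axis at x = 0 (among the integer gridlines); one y-axis crossing is at y = 0.
3. Assembling these constraints gives the stated polynomial.

3*x^3 + 3*x*y^2 + 3*y^3 - 2*y^2 + y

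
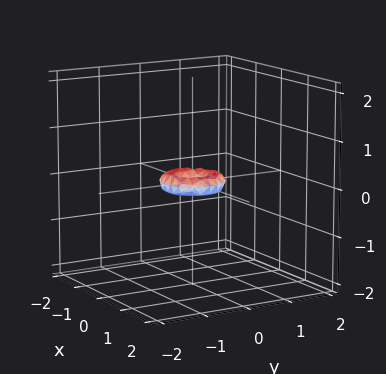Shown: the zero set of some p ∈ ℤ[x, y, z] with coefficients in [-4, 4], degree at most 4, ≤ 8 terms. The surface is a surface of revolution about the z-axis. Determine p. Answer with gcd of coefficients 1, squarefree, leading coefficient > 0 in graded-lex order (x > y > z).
(a) deg p = 4. The shape is more complex than any degree-3 surface.
(b) Symmetry: the surface is invariant under rotation about z: p = q(x² + y², z).
(c) Reading off the gridlines: a circular section at z = 0 has radius between 0 and 1; it crosses the y-axis at the gridline y = 0; one z-axis crossing is at z = 0; it crosses the x-axis at the gridline x = 0.
(d) Fitting integer coefficients to these (and the overall shape) gives p.

2*x^4 + 4*x^2*y^2 + 2*y^4 - x^2 - y^2 + 3*z^2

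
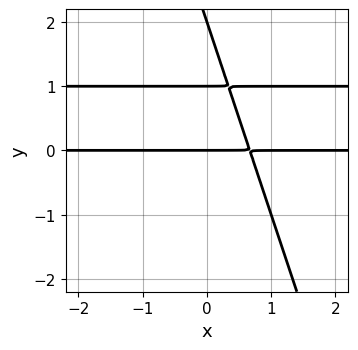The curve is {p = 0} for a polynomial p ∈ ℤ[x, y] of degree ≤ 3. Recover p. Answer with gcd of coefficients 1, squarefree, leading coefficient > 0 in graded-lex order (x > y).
3*x*y^2 + y^3 - 3*x*y - 3*y^2 + 2*y

(a) deg p = 3. The shape is more complex than any degree-2 curve.
(b) From the axis intercepts and sections: every point of the x-axis in the box is on the curve; among the integer gridlines, it crosses the y-axis at y ∈ {0, 1, 2}.
(c) These observations pin down the coefficients.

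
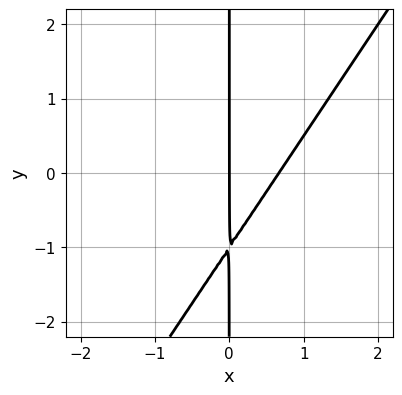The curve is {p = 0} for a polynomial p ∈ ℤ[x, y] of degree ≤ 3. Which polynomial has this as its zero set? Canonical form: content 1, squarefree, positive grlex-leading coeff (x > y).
3*x^2 - 2*x*y - 2*x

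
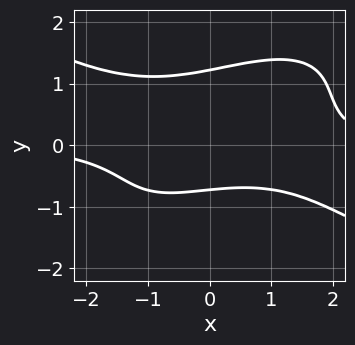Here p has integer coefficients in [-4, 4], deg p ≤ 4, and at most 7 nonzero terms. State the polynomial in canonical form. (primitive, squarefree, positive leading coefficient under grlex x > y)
1. Degree: no degree-3 curve has this shape, so deg p = 4.
2. Checking where it meets the axes: the curve avoids every integer x-axis point in the box.
3. The integer polynomial consistent with all of this is the stated p.

x^3*y - 2*x*y^3 + 3*y^4 - 3*y - 3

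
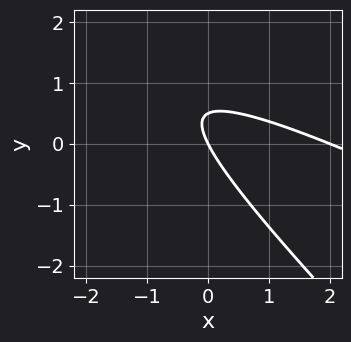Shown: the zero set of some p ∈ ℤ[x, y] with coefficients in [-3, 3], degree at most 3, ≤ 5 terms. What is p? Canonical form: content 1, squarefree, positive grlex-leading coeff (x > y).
x^2 + 3*x*y + 2*y^2 - 2*x - y

deg p = 2.
Observable constraints: among the integer gridlines, it crosses the x-axis at x ∈ {0, 2}; it crosses the y-axis at the gridline y = 0.
The integer polynomial consistent with all of this is the stated p.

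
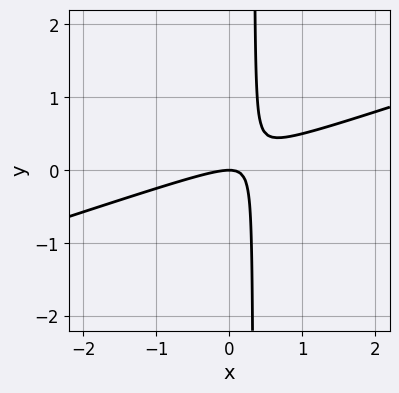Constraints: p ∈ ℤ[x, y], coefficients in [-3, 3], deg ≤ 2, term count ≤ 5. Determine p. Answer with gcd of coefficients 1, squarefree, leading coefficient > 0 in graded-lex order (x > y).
(a) The degree is 2 — a generic line meets the curve in up to 2 points.
(b) Against the integer gridlines: it meets the x-axis at x = 0 (among the integer gridlines); it crosses the y-axis at the gridline y = 0.
(c) Matching integer coefficients to the picture gives p.

x^2 - 3*x*y + y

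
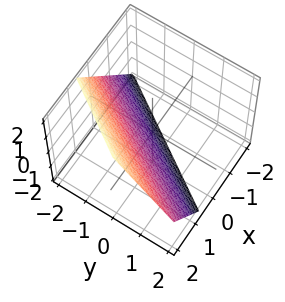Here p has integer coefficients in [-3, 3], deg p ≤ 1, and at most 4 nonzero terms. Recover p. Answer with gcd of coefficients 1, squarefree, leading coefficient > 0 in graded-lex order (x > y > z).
3*x - 2*y - 2*z - 2

The degree is 1 — every cross-section is a straight line — this is a plane.
From the visible intercepts: one z-axis crossing is at z = -1; one y-axis crossing is at y = -1.
These observations pin down the coefficients.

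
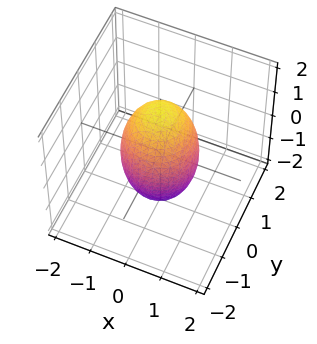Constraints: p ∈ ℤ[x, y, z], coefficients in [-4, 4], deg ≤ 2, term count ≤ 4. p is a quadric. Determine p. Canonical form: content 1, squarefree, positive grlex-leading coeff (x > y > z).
First, the degree is 2 — bounded and convex; a quadric.
Next, by symmetry, every cross-section ⟂ z is a circle, so x, y appear only via x² + y²; the z ↦ −z reflection is a symmetry, so z appears only in even powers.
Next, from the visible intercepts: among the integer gridlines, it crosses the y-axis at y ∈ {-1, 1}; among the integer gridlines, it crosses the x-axis at x ∈ {-1, 1}; a circular section at z = -1 has radius between 0 and 1.
Finally, together with the visible shape, these determine p as stated.

3*x^2 + 3*y^2 + z^2 - 3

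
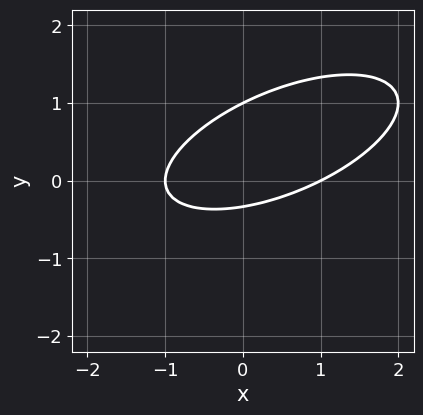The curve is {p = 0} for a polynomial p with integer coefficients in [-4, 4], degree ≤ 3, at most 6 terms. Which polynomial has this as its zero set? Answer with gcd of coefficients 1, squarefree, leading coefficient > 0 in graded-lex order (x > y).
1. The degree is 2 — a generic line meets the curve in up to 2 points.
2. From the visible intercepts: among the integer gridlines, it crosses the x-axis at x ∈ {-1, 1}; it crosses the y-axis at the gridline y = 1.
3. Putting this together gives p.

x^2 - 2*x*y + 3*y^2 - 2*y - 1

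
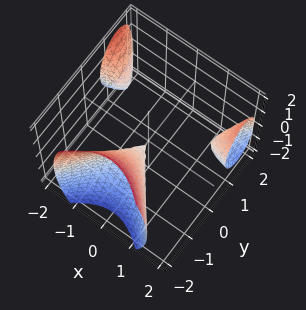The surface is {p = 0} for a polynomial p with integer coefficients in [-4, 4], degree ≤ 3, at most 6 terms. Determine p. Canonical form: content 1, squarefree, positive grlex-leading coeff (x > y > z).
3*x^2*y - 2*y^3 - 2*x^2 - 2*z^2

First, there are 3 components.
Then, deg p = 3.
Then, checking where it meets the axes: one z-axis crossing is at z = 0; it meets the x-axis at x = 0 (among the integer gridlines); it crosses the y-axis at the gridline y = 0.
Finally, the integer polynomial consistent with all of this is the stated p.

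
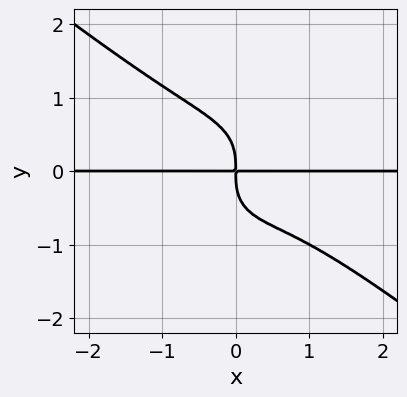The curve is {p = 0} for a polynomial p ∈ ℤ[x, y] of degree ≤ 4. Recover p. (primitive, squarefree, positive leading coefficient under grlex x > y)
(a) deg p = 4.
(b) From the axis intercepts and sections: the visible x-axis segment lies entirely on the curve.
(c) Assembling these constraints gives the stated polynomial.

3*x^3*y + 2*x^2*y^2 + 3*y^4 - x^2*y + 3*x*y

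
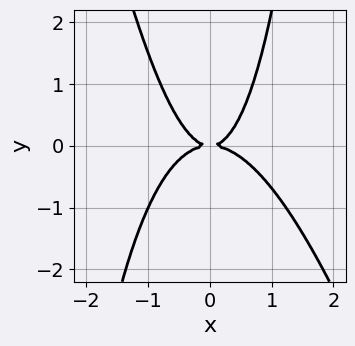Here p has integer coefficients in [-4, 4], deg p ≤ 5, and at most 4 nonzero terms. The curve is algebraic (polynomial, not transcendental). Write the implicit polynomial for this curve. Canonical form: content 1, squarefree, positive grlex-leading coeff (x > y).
3*x^4 + x^3*y + 2*x^2*y - 2*y^2

deg p = 4.
From the visible intercepts: it crosses the y-axis at the gridline y = 0; one x-axis crossing is at x = 0.
Matching integer coefficients to the picture gives p.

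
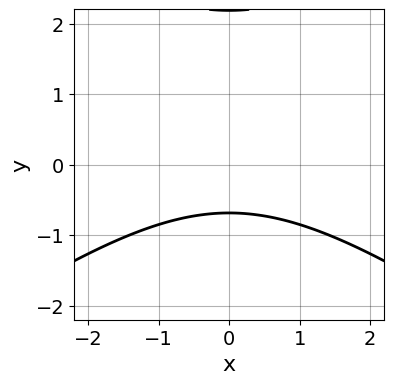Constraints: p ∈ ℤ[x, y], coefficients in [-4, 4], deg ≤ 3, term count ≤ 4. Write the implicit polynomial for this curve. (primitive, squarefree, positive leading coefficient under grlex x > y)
x^2 - 2*y^2 + 3*y + 3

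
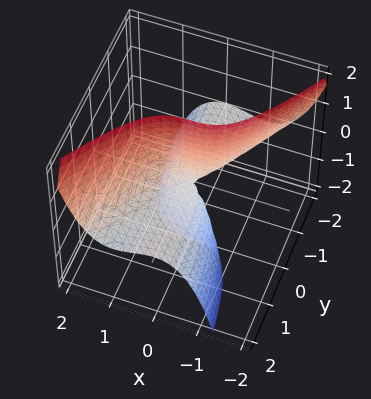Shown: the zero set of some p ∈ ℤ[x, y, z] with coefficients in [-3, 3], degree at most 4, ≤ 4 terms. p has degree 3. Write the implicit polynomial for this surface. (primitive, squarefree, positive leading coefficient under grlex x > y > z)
3*x^3 - 2*x^2*y - 3*y*z

The degree is 3 — the shape is more complex than any degree-2 surface.
From the visible intercepts: one x-axis crossing is at x = 0; the visible z-axis segment lies entirely on the surface; every point of the y-axis in the box is on the surface.
Matching integer coefficients to the picture gives p.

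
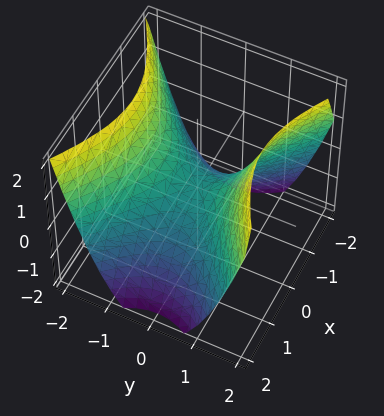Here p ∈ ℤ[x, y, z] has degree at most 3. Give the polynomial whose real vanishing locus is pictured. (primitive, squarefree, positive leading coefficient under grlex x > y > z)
1. The degree is 2 — a hyperbolic paraboloid; a quadric.
2. Symmetries: mirror symmetry x ↦ −x ⇒ only even powers of x; mirror symmetry y ↦ −y ⇒ only even powers of y.
3. Reading off the gridlines: one y-axis crossing is at y = 0; one z-axis crossing is at z = 0; it meets the x-axis at x = 0 (among the integer gridlines).
4. These observations pin down the coefficients.

2*x^2 - 3*y^2 + 3*z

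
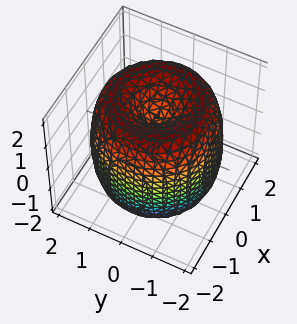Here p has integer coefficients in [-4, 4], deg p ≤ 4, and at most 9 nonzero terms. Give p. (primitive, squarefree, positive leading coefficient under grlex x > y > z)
x^4 + 2*x^2*y^2 + y^4 - 3*x^2 - 3*y^2 + z^2 - 1

First, degree: no degree-3 surface has this shape, so deg p = 4.
Next, symmetries: rotational symmetry about the z-axis ⇒ p depends on x, y only through x² + y².
Next, reading off the gridlines: a circular section at z = 1 has radius between 1 and 2; the z-axis gridline crossings are at z ∈ {-1, 1}.
Finally, solving for integer coefficients yields p as stated.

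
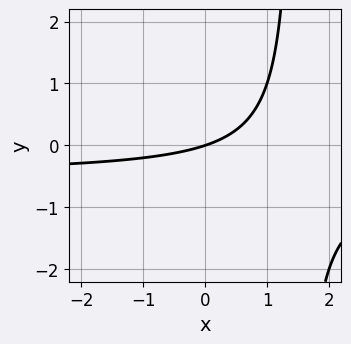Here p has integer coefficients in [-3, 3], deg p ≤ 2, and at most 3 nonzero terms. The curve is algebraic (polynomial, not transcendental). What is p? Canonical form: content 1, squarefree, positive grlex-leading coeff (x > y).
(a) The degree is 2 — the shape is more complex than any degree-1 curve.
(b) From the visible intercepts: one x-axis crossing is at x = 0; it crosses the y-axis at the gridline y = 0.
(c) Solving for integer coefficients yields p as stated.

2*x*y + x - 3*y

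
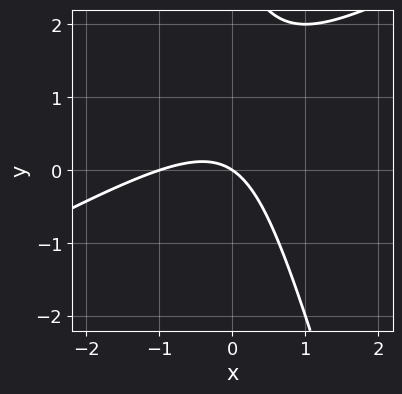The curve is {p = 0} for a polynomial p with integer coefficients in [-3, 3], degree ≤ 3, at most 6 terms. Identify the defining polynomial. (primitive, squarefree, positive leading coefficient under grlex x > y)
2*x^2 - 3*x*y - y^2 + 2*x + 3*y

(a) deg p = 2. The shape is more complex than any degree-1 curve.
(b) Observable constraints: one y-axis crossing is at y = 0; the x-axis gridline crossings are at x ∈ {-1, 0}.
(c) Assembling these constraints gives the stated polynomial.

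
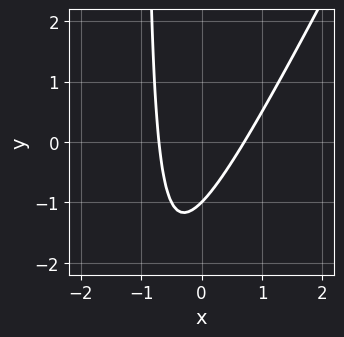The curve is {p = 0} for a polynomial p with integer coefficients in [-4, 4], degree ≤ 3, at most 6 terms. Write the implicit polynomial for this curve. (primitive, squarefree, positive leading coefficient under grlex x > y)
Degree: the shape is more complex than any degree-1 curve, so deg p = 2.
Against the integer gridlines: one y-axis crossing is at y = -1.
Putting this together gives p.

2*x^2 - x*y - y - 1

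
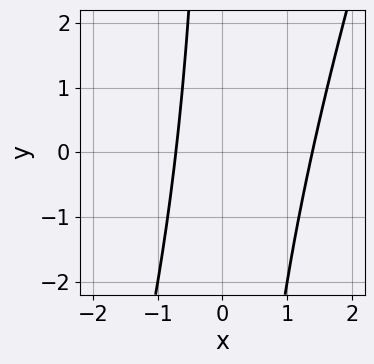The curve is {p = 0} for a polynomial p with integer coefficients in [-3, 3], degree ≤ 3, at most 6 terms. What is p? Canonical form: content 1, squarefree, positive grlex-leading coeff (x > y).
(a) Degree: no degree-1 curve has this shape, so deg p = 2.
(b) From the axis intercepts and sections: it misses every integer gridline on the y-axis.
(c) Together with the visible shape, these determine p as stated.

3*x^2 - x*y - 2*x - 3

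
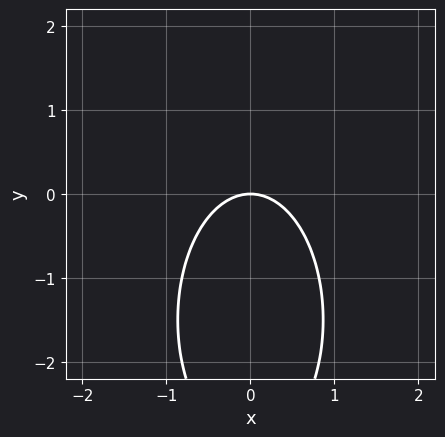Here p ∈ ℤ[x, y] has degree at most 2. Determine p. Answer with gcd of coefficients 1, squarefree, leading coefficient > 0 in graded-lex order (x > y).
3*x^2 + y^2 + 3*y

1. The degree is 2 — no degree-1 curve has this shape.
2. Symmetries: mirror symmetry x ↦ −x ⇒ only even powers of x.
3. From the visible intercepts: it crosses the x-axis at the gridline x = 0; it meets the y-axis at y = 0 (among the integer gridlines).
4. Together with the visible shape, these determine p as stated.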